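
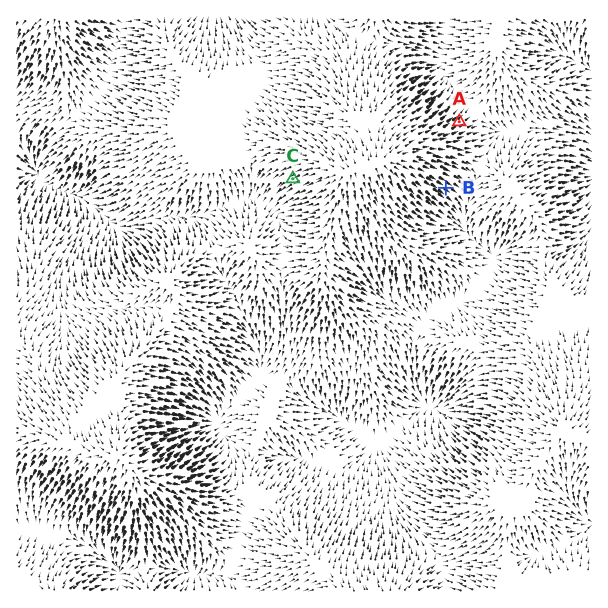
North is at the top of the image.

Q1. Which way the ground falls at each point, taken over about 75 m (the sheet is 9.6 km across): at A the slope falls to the NE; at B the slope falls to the SE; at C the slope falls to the SW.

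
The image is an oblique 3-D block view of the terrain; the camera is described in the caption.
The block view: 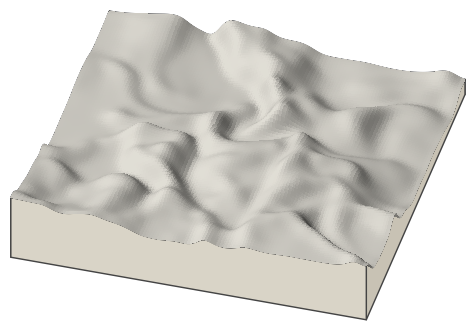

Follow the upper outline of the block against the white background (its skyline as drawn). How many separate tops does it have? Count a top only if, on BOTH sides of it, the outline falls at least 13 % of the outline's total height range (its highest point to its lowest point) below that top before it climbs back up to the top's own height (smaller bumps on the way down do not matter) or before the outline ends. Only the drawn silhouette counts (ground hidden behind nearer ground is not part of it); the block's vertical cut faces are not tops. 1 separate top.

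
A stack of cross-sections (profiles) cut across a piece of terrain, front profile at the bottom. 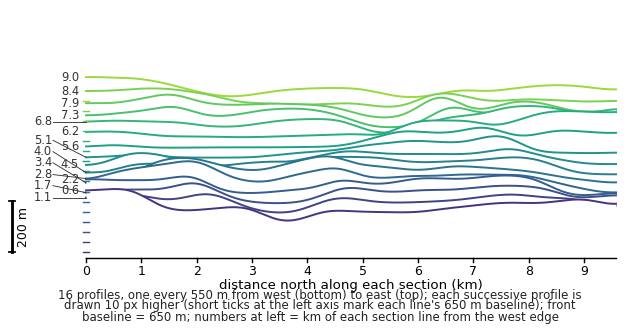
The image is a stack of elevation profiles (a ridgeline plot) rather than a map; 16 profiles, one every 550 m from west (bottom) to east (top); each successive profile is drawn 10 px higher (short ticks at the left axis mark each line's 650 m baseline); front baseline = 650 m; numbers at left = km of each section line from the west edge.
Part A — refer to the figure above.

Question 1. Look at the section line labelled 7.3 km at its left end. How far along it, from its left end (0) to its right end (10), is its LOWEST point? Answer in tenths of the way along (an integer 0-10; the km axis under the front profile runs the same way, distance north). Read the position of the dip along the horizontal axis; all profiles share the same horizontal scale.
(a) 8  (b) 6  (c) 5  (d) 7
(b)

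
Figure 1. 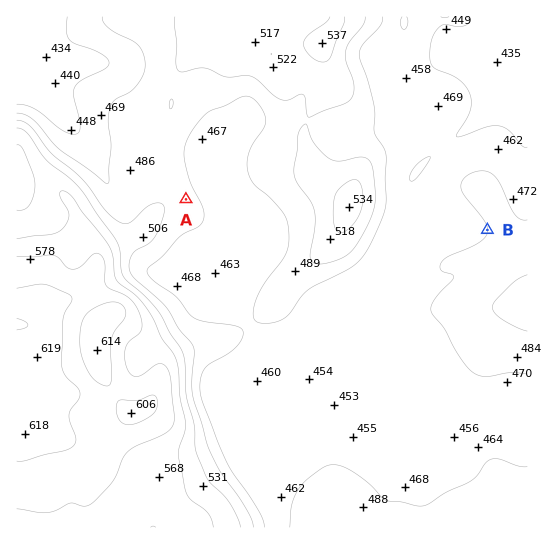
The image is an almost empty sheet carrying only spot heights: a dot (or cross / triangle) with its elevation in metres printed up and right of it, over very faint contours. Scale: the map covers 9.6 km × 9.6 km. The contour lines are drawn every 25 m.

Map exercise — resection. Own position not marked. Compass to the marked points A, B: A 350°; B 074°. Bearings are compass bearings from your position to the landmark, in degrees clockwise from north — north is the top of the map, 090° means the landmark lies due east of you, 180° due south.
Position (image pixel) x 206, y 311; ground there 465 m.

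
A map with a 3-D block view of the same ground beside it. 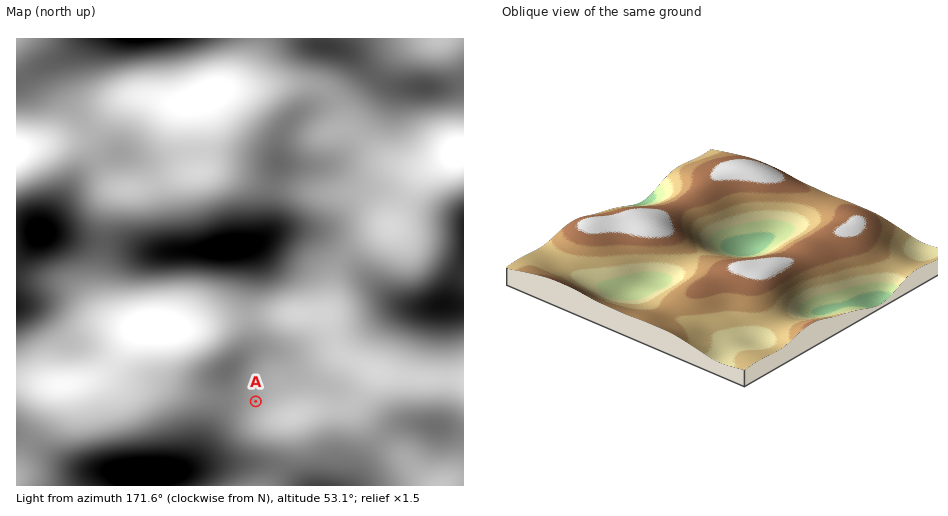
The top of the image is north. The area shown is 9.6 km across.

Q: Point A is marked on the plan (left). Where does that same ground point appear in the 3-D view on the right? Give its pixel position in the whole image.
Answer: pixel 672 296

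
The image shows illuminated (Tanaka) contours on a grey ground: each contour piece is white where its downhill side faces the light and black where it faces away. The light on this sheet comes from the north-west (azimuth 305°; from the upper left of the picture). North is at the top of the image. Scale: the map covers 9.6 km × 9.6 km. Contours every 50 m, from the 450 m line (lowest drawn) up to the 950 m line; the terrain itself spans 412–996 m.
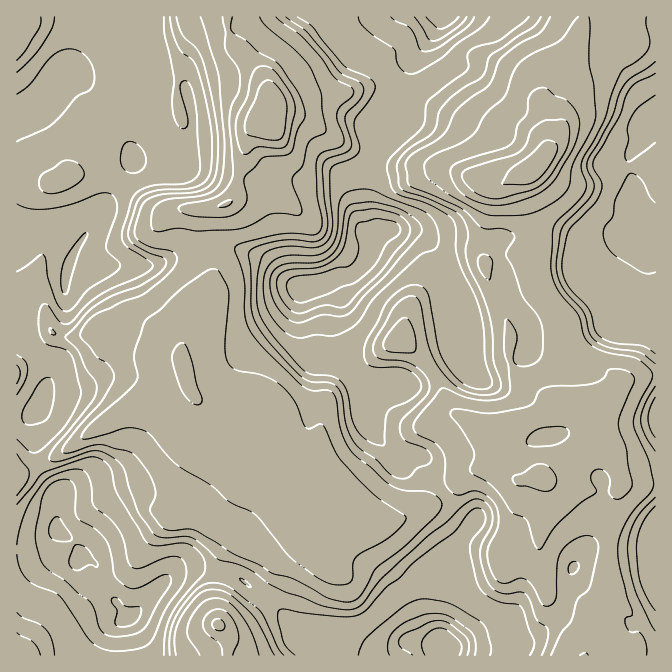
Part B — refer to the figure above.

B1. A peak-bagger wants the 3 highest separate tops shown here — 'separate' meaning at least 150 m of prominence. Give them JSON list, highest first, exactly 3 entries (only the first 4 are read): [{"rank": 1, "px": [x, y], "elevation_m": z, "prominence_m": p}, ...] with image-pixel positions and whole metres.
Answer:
[{"rank": 1, "px": [268, 120], "elevation_m": 996, "prominence_m": 584}, {"rank": 2, "px": [534, 168], "elevation_m": 982, "prominence_m": 239}, {"rank": 3, "px": [219, 625], "elevation_m": 912, "prominence_m": 242}]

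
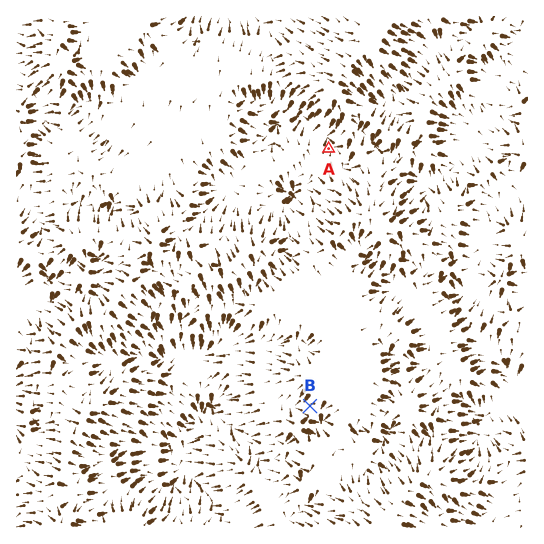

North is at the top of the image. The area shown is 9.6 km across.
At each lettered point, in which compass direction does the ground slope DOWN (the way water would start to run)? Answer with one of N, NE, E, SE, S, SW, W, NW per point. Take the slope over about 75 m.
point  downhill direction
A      N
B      W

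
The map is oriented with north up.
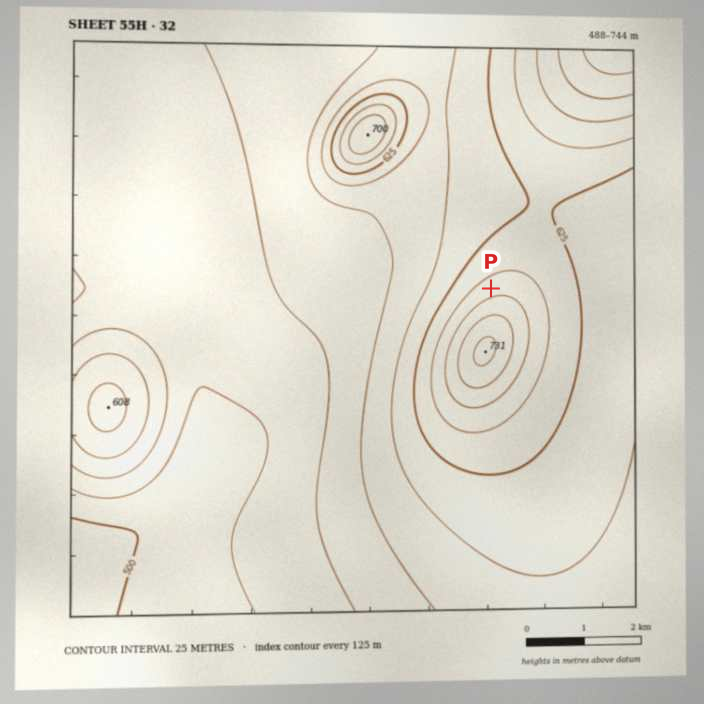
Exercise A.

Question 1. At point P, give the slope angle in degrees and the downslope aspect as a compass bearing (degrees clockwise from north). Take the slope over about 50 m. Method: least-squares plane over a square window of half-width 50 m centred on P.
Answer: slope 4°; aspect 337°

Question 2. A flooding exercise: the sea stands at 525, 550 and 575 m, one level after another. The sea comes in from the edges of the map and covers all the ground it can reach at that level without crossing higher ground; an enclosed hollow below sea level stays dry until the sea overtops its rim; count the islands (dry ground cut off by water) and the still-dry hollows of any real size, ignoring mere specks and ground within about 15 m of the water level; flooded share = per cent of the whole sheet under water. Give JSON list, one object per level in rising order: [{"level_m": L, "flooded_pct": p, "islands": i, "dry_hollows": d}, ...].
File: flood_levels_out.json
[{"level_m": 525, "flooded_pct": 9, "islands": 0, "dry_hollows": 0}, {"level_m": 550, "flooded_pct": 34, "islands": 0, "dry_hollows": 0}, {"level_m": 575, "flooded_pct": 49, "islands": 0, "dry_hollows": 0}]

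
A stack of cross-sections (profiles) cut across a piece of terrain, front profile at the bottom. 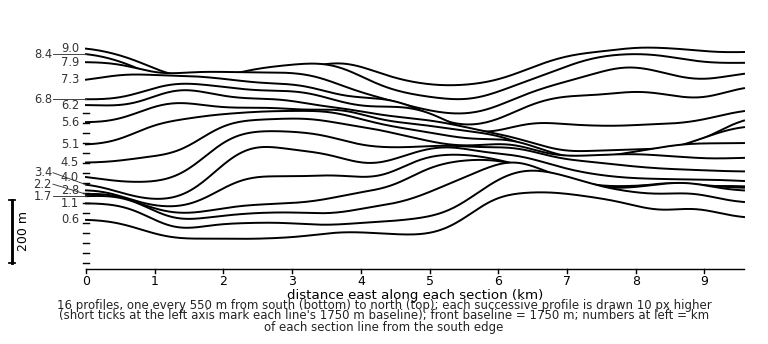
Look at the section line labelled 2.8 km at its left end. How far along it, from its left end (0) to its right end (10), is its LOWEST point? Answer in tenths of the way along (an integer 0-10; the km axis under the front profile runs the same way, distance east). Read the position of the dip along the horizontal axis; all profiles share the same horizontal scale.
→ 1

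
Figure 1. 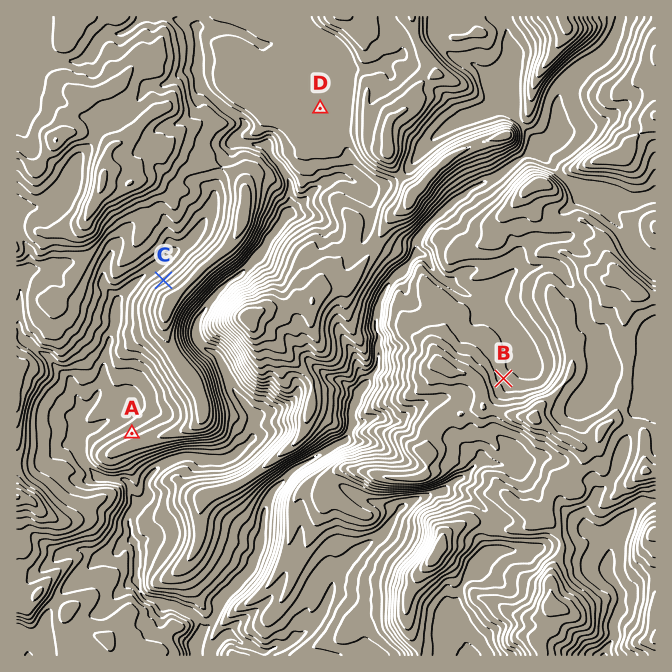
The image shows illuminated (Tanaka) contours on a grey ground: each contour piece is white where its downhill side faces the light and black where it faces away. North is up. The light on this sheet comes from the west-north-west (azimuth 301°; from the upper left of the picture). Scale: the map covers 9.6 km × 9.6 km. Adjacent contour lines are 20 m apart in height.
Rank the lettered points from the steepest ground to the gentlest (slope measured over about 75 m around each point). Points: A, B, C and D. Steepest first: C A B D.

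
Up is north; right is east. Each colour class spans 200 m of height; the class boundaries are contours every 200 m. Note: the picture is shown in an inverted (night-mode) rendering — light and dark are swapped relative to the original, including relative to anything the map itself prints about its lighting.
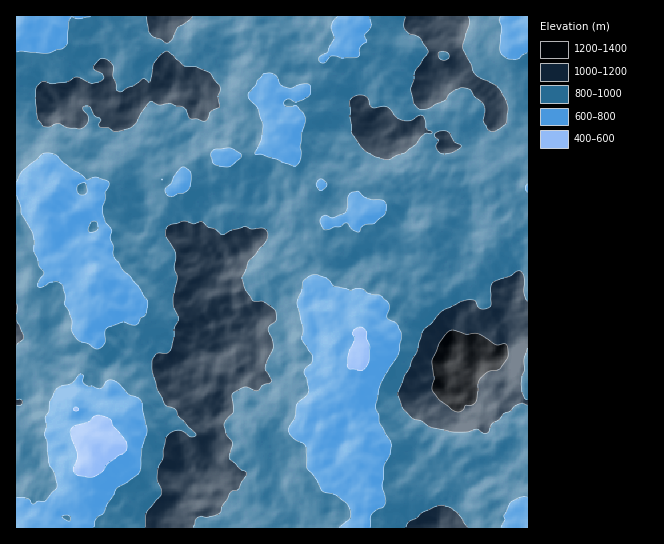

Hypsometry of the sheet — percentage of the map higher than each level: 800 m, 79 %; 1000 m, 22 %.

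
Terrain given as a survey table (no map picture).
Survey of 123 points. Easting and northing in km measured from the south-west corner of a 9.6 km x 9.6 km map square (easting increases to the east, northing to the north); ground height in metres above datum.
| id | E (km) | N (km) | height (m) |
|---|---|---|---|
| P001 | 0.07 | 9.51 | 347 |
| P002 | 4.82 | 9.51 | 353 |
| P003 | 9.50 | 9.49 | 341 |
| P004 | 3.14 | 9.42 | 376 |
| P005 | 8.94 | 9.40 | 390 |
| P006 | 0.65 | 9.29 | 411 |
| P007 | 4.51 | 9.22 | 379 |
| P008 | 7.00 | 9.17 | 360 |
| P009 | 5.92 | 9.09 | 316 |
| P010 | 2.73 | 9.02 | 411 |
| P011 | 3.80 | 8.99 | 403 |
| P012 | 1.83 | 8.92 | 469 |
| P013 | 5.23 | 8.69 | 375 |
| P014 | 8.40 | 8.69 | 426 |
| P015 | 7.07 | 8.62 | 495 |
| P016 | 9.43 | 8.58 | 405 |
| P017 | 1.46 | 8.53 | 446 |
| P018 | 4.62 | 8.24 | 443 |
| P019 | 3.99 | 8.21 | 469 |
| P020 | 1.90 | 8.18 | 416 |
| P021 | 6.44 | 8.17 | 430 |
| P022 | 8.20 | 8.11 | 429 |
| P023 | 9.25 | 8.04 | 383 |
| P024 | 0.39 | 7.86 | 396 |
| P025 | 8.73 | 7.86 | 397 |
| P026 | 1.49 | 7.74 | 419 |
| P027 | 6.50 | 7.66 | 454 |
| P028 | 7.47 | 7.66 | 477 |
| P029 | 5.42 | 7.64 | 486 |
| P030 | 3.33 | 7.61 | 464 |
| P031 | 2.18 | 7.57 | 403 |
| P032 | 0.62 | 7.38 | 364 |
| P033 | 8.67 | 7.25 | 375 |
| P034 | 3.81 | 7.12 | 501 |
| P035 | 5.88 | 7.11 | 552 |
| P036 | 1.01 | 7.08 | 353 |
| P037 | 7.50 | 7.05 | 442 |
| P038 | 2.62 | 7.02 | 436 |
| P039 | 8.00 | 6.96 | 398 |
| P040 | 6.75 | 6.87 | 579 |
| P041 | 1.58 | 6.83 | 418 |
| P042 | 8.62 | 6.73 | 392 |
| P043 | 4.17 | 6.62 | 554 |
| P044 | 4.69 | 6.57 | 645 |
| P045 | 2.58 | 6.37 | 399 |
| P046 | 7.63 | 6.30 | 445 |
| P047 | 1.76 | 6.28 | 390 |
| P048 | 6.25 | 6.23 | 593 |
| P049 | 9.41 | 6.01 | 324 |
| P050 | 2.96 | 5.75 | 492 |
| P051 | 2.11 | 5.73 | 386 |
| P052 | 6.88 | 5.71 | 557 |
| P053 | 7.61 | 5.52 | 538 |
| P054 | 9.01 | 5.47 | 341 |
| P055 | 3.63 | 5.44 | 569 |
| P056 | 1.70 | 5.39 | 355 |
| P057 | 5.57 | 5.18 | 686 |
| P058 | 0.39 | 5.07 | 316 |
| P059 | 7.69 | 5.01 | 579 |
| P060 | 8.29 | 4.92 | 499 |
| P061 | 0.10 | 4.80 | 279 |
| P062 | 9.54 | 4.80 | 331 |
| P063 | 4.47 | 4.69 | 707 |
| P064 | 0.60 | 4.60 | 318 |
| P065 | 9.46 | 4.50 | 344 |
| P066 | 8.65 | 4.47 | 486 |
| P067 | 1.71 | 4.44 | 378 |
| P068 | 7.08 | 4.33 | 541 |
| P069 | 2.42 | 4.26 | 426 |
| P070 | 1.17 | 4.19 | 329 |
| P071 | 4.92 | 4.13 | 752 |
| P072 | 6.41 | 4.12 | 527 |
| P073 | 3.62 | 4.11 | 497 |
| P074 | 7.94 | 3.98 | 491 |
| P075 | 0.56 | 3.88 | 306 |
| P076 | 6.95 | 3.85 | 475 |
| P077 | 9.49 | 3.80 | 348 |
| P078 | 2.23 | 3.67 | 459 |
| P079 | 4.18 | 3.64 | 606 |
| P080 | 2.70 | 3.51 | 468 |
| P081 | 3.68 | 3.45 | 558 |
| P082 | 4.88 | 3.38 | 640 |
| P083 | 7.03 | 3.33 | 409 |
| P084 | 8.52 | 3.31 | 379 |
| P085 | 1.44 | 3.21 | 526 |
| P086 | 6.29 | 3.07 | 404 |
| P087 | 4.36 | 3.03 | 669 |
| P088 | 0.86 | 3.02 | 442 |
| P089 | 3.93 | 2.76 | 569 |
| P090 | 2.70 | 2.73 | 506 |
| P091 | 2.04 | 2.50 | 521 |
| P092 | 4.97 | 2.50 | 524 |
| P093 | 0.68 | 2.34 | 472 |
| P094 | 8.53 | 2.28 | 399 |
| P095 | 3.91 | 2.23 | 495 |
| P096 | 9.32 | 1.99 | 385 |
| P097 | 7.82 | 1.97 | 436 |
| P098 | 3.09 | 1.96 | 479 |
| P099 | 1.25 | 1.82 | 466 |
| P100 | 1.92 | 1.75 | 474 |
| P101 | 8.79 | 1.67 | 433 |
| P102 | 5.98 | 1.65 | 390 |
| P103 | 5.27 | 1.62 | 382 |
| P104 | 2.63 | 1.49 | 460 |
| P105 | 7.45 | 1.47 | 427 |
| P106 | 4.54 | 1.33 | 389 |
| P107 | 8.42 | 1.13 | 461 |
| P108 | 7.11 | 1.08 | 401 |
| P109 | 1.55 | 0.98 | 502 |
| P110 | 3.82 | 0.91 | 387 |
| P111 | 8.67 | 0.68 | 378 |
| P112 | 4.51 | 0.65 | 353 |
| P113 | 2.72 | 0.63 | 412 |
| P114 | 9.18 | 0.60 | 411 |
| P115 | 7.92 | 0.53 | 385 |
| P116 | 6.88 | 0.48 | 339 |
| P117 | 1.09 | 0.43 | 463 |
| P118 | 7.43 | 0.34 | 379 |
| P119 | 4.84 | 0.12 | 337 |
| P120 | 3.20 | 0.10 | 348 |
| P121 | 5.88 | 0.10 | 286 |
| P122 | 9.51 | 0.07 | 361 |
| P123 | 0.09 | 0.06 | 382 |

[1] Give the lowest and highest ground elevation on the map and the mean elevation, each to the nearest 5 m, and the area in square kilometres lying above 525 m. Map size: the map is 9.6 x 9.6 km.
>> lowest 275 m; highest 765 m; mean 450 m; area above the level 16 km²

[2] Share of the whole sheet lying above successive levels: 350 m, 88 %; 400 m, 67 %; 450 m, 42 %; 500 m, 24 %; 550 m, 14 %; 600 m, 9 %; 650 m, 5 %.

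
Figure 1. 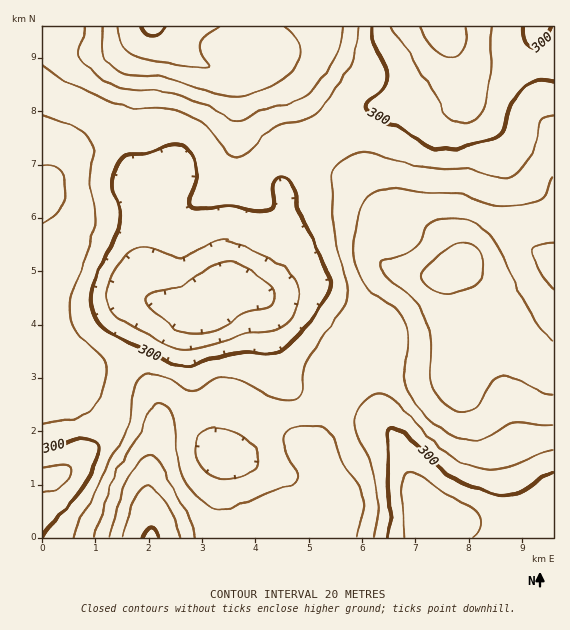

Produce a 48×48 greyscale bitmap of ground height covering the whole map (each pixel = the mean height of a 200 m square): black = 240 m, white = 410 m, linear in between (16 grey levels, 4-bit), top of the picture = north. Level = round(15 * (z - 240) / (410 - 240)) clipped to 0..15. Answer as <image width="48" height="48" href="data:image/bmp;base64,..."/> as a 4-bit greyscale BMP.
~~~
<image width="48" height="48" href="data:image/bmp;base64,Qk32BAAAAAAAAHYAAAAoAAAAMAAAADAAAAABAAQAAAAAAIAEAAATCwAAEwsAABAAAAAAAAAAAAAAABEREQAiIiIAMzMzAERERABVVVUAZmZmAHd3dwCIiIgAmZmZAKqqqgC7u7sAzMzMAN3d3QDu7u4A////AFZ3ibze7tyqmZqqqqqqqYdUMzMzNERVVVZniaze7cupmZqqqqqqqYdkMiMzNERVVFVniavd7cupmZmqqqqqqYdkMiMzREVVVERWeKvN3LqZiJmZmaqqqYdUMjM0RVVVVDRFaJvMzKmIiIiJmZmamYdUMzRFVWZVVTNEZ5q8y6mHd3eIiZmZmYdUM0VWZmZmVTM0Vom7uph3d3d4iZmZmHZURFVnd3d2ZkREVnmruph3Zmd4iZmZmHZVRVZ3iIh3d1VVVniaqph3Znd4maqZiHZVVWeIiIiId2ZmVmeJqph3d3eImZmZh2ZVVniZmZiIiHd2ZmaJqZh3d3iIiZmYh2ZWZ4mqqZmZmXd3dmZ4mZiHeIiIiIiIh2ZmeJqqqpmZmXeId2Z4mYh3iIiHd3iIh3d3iaq7uqqqqniIh3Z4iId3iId3d3eIiHd4mqu7u6qqq4iIh3d3iHd3d3d2Z3eIiIeImru7u6qru4iIh3d3d2Zmd3ZmZ3iIiIiJmru7u7u7u4iIh3ZmZlVWZmZmZneIiIiImru7u7u7u4iId2ZlVEREVVVVVneIiIiImru7u7u7u4iHdmVUQzIzNEREVWd4iIiImru7zLu7u4h3ZlRDMiISIjMzRFZ3iIiImru7zMu7uoh3ZUMzIhERESIjNFZniIiJmru8zMu7qoh2ZDMiIREQARIiI0VneIiZq7zMzMu7qoh2VDIiIhEQABESI0VWeImaq8zMzMu6qYh3ZDIiIiIRABESI0RWeJqrvM3dzMu6mYiHZUMiIiIhEREiNERWeJq7zN3d3MuqmYiHZUMzMzMyISIzREVWiaq7vN3d3LupmIiHdlQzM0QzIjM0RFVniaq7u83d3LqpmYiIdlREREREMzRERVVniaqqq7zMzLqZmZiId2VERFVERERVVVVniaqqq7vMu6qZmZmId2VVVVVVVFVVVVZniaqqqru7uqmZmZmYd2VVVVVVVVVVVVZ3iZqqqqqqqZmZmZmYdmVVVVVVVVVVVWZ3iJqqqpmZmZmZmZmYdlVVVVVWZmZlVWZ3iJmZmZmZiIiImZmYdlVVVVVWZmZlVWZ3iIiIiIiIh3d4iZmYdlVVVVVWZnZmVmZ3eIiId3d3d3d3iJmIdmVVVVVWZ3dmZmZ3d3d3d2ZmZmZ3iIiIdmZVVVVmd3d2ZmZmd3d2ZlVVZmZneIiHdmZmZmZmeIh3ZmZmZmZmVVVFVVZneHd3dmZmZmZ3iIiHd3ZmZmZVVURERFVnd3d3ZmZmZnd4iZmIiHd2ZVVVVUQzNFVmd3d3d3d3d3iJmqqZmYh2ZVVVVEMzNEVmd3d3d4iIiJmqq7qqqZiHZlVVVEMzM0VWZnd3iJmaqqq7zMu7qqmHZmVVRDMzM0RVVXeIiaq7u7zMzMy7uqqYdmZVRDMiM0RVVXiJmrvMzMzMzMzLu6qZh2VVQzIiM0RVVYiJmrzd3d3MzMy7u6qph2VUMyIiI0RVVYiJmsze7t3czMu7u6qph2VEMiESI0VVVXiIms3u7u3czMu7u6qph2VDMhESI0VVVQ=="/>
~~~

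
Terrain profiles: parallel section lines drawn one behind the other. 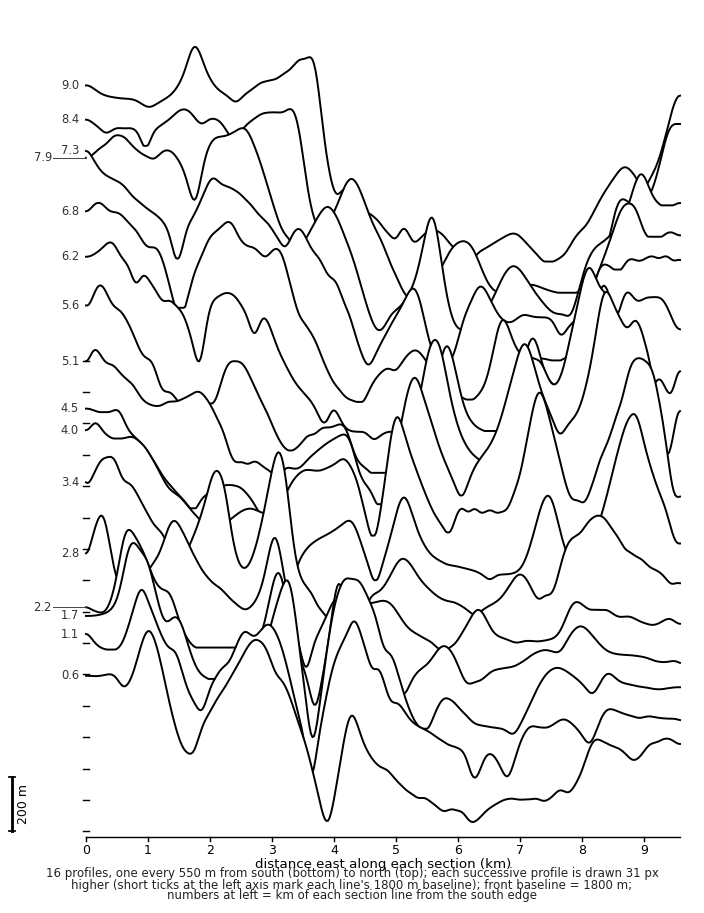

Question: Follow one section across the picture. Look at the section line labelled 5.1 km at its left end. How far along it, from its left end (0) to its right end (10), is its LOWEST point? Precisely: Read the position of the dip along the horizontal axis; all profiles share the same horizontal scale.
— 5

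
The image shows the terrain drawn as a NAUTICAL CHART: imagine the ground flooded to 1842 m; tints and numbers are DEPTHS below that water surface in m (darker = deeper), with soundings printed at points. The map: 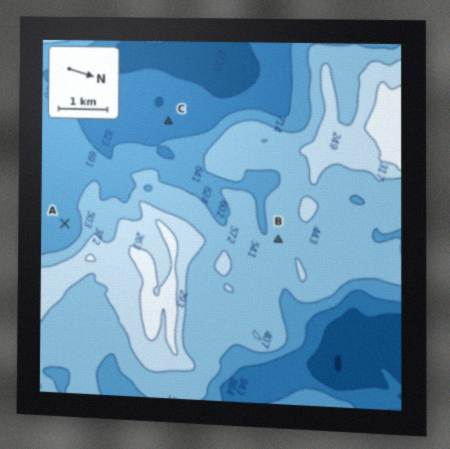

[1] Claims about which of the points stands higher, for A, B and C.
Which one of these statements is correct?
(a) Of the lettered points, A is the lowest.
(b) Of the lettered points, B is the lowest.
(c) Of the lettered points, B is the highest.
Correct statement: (c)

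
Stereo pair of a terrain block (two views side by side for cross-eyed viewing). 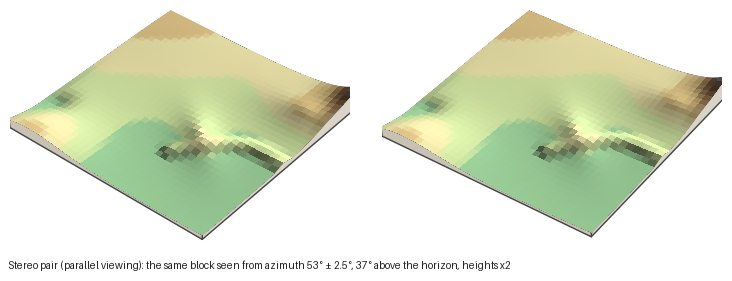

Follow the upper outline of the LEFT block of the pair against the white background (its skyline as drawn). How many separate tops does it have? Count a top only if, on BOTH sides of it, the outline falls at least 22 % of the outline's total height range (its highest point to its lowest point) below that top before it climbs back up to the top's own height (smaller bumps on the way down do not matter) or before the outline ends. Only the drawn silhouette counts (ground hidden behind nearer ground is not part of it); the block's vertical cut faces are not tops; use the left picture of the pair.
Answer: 1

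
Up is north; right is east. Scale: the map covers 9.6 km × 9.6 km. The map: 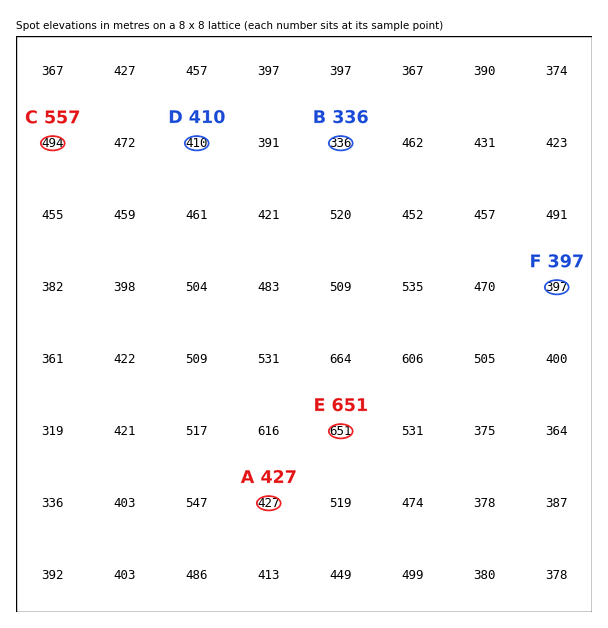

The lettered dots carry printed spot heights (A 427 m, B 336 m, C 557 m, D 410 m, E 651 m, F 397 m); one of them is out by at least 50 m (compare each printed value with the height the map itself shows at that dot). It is C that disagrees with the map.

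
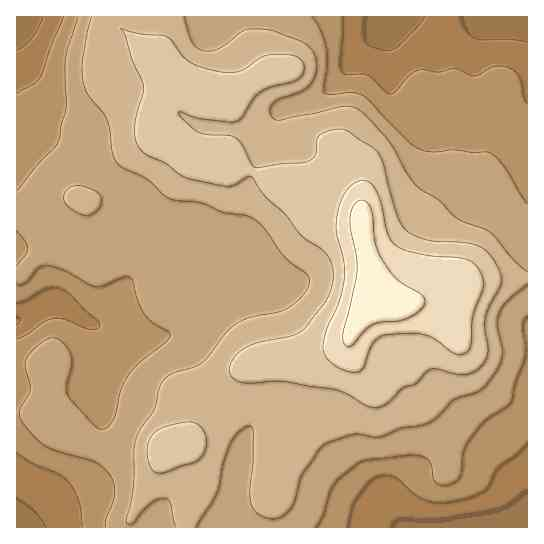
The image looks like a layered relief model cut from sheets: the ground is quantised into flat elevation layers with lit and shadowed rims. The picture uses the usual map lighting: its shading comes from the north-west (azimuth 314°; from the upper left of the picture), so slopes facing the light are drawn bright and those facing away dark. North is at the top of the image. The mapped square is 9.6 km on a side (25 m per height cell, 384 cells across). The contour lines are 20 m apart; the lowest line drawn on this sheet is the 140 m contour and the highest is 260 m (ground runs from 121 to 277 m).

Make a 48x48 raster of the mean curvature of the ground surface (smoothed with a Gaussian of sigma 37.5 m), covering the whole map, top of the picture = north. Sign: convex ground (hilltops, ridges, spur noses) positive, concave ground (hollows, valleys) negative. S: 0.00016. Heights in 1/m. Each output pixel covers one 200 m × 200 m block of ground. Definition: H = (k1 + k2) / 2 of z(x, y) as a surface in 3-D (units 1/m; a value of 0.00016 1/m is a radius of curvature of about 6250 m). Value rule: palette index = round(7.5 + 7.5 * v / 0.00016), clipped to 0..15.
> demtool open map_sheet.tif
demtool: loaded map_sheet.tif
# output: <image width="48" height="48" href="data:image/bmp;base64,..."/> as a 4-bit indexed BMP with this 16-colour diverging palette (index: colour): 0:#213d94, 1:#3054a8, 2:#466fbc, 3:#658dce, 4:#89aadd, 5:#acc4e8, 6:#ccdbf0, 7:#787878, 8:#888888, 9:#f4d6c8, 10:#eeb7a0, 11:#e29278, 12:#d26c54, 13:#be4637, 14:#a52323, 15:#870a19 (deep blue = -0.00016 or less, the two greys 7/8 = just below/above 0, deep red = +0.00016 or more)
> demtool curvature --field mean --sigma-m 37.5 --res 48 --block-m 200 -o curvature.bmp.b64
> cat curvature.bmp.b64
<image width="48" height="48" href="data:image/bmp;base64,Qk32BAAAAAAAAHYAAAAoAAAAMAAAADAAAAABAAQAAAAAAIAEAAATCwAAEwsAABAAAAAAAAAAlD0hAKhUMAC8b0YAzo1lAN2qiQDoxKwA8NvMAHh4eACIiIgAyNb0AKC37gB4kuIAVGzSADdGvgAjI6UAGQqHAGZ3eIm/+1OO1yOKmJhnmYdmZlVUMiIzRXd4d3Zp7GNs6kNpmbp3mYZmVVZnZmd4iId3d3U1vYM47XRYm9uHh2ZlVmeamJqqmIdmd3ZEjKY1vpRHm8qIhmd0RorO26qododlVmZlaslUi4VWiqh4lnlzNXi97KmHd3dlVniGV82EaWRWeZh5l3hkRFVpy4dniGd3iZmGV9/HmmRWaKh4l3domHZoqWZniGirzKh2WO/s7XRWaKmId3Z6uYd3mHd4iHnNy4dlV9/t/XVVaKmHeIZ6qHd3eId3d5q7qHZlVYqImGZlV5mHeZd5hmiHZ4dmd6qYd3dmVVVVd3d2VXd3iYZ5l4qoZnd3iZmHd3d2ZmZ3mYdmVFZ3iGaLp4vJZmeImoh3d3d3d4maunZndmZ4hlWct3qnVniHeHiHd3d3Z4q7uXeZmIiHZVerp3mFV5l1VomYd3iHdnmqmIrLqYiHZoq5dnl0aaqGVpqpiIiIdmZ2VorMupmYec6VRXhlnNy4Zry6mZmIh2ZVVXisy7upiv+CE0VWru3JdqztupdWd3ZlVWeJmqmHef+SAjRXvduGVRffxzI1iHdmZniHZmZmed+0NmZ4rMhDRQB8ggJGiHd3ZniHZVVXeK7ZncmZm7cxNEABAViId4mXZmeHdmVWZYzt7+qZiblBI/YABauod5uXZmeIh2VUM3zu3KiIibyFVfxjWbqHZ5unZmaJmGZUImvbhlZ5qs3KmfyYmqh3Zoqph2V4l2ZkIUradmi8zMy6qrqImYh3dmeal2dXdmdkIVrbh5vMzMuph4h4iZiIh2V5l2dlVnd2Q2rsh5qImrynVHZniqmIh2ZomFVURniZdnv7dWZEaJqFNHd3iamId2VWiHVDRomqlnz8UzREVmd2ZpiIiJiHdmd2ZnZEV5mqdX/9YzVmZVZ4iZmZiImHZniGRGiGeamYVH//Y0Z4dmZ3iZmZmZqoZXiHVXq4iqmGVH//c0aJh3ZniHiaqqmXVFeJiJqoiph3VGz8c1eJiHZniHeJqpd3VFaaqqqHiZmHZVi7dWeId3d4iHd4mXZ3ZmeruqqHiJmIdlablnh3d3eJiId3d2Z4eamZmZmYeIh3d2aMyGZmd3eJh3d3ZmZ4i8uHiImYdnd4h3ec2FRWd3iYh3d3d2Znm9uHd3eIhleaqZmstjRniHiYeIiIh2VXi7qHZmZ5lVi8zLzLcyWJmHiYeJmIh2VniahlVVV5cyaIrN7JQkiZmXiYeIiHZmeIeahUV4iZYQAAKM23InqYiHeYd4dlaJuoZ5dFndzLhCIgAXqWJJuXeHaZd4dVaLy3VXd579zMy7zaMBeXNJqGeHaamIZmebymVoq924d5zv//kQSYVYqGiXerqXZnibuGaL3bdVVGrN//tRJ5ZYqHmneqqnZ3iap1es3HIldmipvdp0NYZYqYmXeZqmZneKqHm6u3IUeHeHeIiHRFVYqYiFV4mVVnZ6y6qXi5QkaYd3ZniIdTNGiId1RWd0VmVp3+tkaqU0aJh4Z4mal1M1eIiHZERA=="/>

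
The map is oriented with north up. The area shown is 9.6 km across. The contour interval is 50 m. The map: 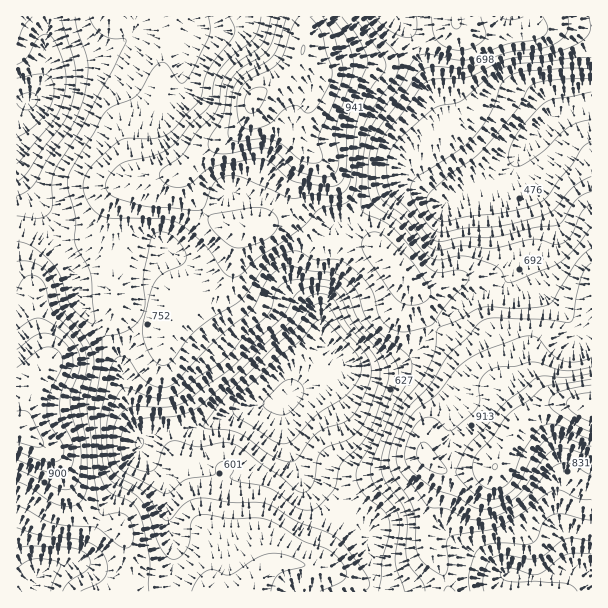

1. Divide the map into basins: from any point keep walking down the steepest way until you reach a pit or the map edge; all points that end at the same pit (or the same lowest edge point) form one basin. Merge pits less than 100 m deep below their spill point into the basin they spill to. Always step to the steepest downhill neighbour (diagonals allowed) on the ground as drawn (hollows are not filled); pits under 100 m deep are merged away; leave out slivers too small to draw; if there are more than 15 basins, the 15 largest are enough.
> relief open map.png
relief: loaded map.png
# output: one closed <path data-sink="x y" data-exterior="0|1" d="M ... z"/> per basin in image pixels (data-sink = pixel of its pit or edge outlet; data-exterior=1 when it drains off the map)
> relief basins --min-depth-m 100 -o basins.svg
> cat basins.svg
<path data-sink="287 396" data-exterior="0" d="M300 60l-6 11-12 11-19 9-10 8-5 20-15 17-23 12-27 24-10 3-29 1-12 6-8 9-6 16 0 23 3 19-7 32 0 31-4 8-17 16-39 22-22 27-16 1 0 42 34 22 6 6 8 14 12 31 16 17 13 6 11 2 6 5 6 21-1 36 2 4 320 0-5-20-12-18-5-15 3-29 12-30-2-10 7 2 17 0 30-4 29-48 0-4-13-23-9-8-18-7-13-13-10-17-33-31-11-24-12-17-32-34-17-14-7-13-17-42-14-16-16-13-6-13 0-11 15-18 4-21-4-12z"/><path data-sink="545 125" data-exterior="0" d="M591 16l-57 0-2 11-4 4-21 3-30 0-13-4-8-8-10 10-66 30-33 0-20 6-9 0-17-12 0 4 9 9 4 12-2 18-17 21 0 11 6 13 16 13 14 16 17 42 7 13 17 14 32 34 12 17 11 24 33 31 10 17 13 13 18 7 9 8 7 11 7 17 19-13 14-5 35 2z"/><path data-sink="29 101" data-exterior="0" d="M303 16l-287 1 1 368 15 0 22-27 39-22 17-16 4-8 0-31 7-32-3-19 0-23 6-16 8-9 12-6 29-1 10-3 27-24 23-12 15-17 5-20 10-8 19-9 18-20 6-24z"/><path data-sink="591 572" data-exterior="1" d="M575 403l-24 1-26 16-13 15-18 33-30 4-22-1 0 9-12 30-3 29 1 9 16 24 6 20 142-1 0-184z"/><path data-sink="33 591" data-exterior="1" d="M18 428l-2 1 0 162 112 1 0-40-6-21-6-5-11-2-13-6-16-17-12-31-8-14z"/>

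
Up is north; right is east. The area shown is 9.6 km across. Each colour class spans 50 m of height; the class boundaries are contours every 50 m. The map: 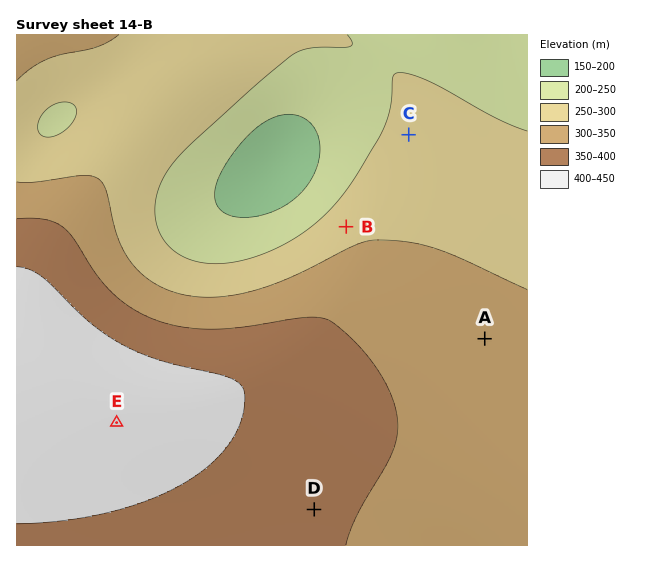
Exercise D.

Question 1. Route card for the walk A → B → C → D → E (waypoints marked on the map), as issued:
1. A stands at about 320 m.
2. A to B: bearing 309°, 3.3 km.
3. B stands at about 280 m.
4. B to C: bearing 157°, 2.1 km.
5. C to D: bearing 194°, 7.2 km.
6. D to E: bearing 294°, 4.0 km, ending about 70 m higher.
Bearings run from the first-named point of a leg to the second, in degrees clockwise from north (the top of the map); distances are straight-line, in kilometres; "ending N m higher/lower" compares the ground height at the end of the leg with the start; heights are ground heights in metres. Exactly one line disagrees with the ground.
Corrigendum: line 4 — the bearing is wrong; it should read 34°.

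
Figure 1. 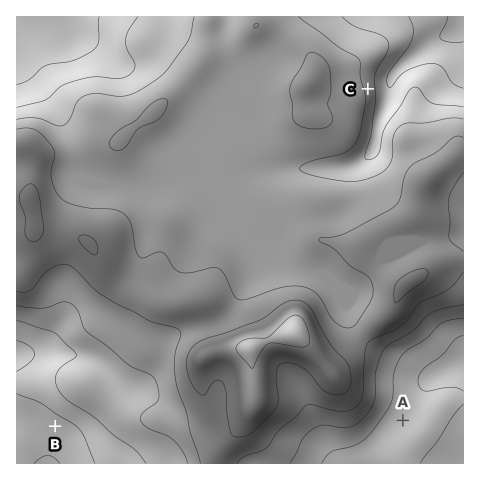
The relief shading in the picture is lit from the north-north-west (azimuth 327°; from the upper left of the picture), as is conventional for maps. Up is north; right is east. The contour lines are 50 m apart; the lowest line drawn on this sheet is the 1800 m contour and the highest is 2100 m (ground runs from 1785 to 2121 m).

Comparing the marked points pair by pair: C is above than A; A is above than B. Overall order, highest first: C A B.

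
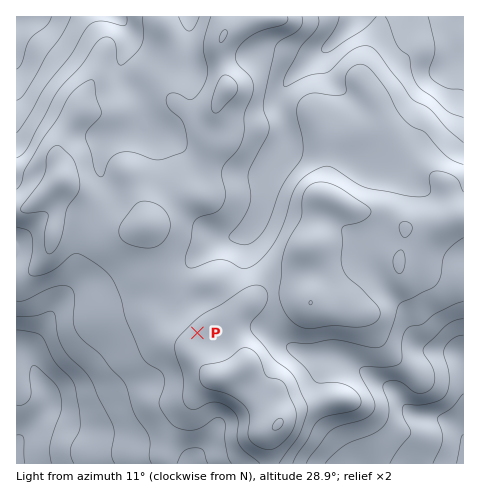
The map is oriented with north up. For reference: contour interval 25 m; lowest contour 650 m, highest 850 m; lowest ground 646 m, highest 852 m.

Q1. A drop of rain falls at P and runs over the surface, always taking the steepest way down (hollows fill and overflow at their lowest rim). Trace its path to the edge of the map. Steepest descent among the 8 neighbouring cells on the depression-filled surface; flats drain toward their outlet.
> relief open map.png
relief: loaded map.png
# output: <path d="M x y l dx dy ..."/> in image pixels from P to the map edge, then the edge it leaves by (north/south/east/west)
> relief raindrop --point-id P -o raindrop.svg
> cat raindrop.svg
<path d="M197 333l-19-20 0-9 4-5 0-14 1-1 2-10 5-9 26-26 18-1 1-1 7-1 7-5 8-9 7-16 3-23 5-12 0-4 12-29 0-15-1-1-2-10-1-1 0-16 1-4 7-10 26-26 4-1 11-8 25-25 1-4"/>
exit: north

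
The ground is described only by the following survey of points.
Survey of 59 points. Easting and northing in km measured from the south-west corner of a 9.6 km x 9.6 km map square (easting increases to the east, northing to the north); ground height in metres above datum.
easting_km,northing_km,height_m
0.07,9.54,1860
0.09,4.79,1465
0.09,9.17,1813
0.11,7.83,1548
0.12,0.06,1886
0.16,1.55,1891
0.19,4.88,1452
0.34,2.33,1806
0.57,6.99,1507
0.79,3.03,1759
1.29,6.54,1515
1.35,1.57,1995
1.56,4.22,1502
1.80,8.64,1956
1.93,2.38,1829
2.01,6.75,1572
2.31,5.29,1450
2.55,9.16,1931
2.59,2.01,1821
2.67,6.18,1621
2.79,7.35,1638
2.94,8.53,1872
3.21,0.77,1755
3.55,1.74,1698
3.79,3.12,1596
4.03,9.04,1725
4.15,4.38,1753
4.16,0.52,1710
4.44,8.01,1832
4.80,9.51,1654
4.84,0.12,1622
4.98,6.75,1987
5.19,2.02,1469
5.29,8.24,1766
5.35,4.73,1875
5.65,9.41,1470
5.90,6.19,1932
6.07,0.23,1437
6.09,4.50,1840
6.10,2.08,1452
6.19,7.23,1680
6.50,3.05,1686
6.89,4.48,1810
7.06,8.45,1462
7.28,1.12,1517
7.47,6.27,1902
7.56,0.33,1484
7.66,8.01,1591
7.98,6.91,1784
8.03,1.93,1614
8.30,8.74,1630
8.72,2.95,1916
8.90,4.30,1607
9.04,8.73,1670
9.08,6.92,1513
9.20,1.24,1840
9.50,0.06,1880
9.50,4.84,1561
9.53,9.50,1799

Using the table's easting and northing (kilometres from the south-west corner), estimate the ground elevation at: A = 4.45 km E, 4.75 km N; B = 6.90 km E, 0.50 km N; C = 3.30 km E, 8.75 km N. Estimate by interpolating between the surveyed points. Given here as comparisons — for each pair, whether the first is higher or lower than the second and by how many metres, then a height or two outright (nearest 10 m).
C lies higher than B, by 350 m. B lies lower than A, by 320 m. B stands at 1490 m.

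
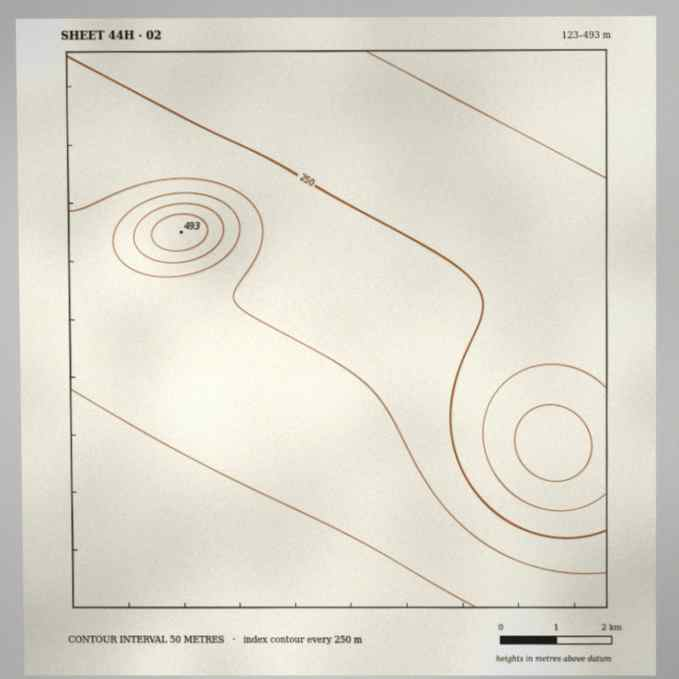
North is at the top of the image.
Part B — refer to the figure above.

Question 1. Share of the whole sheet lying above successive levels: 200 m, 90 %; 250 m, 63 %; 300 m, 43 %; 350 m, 18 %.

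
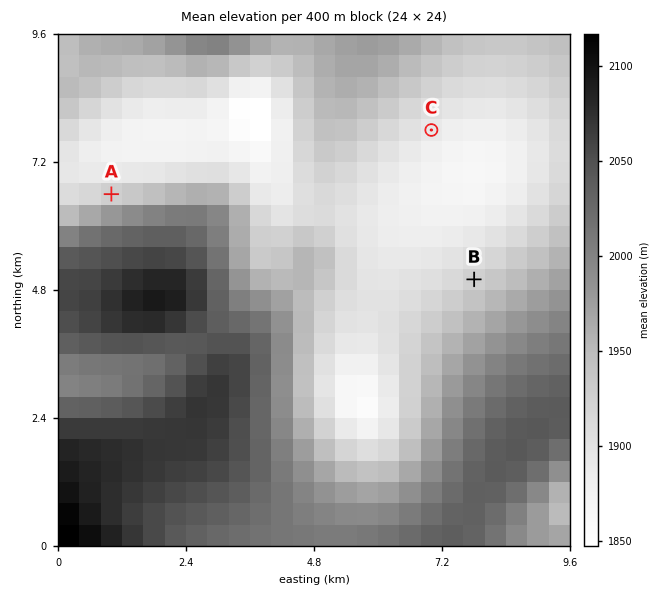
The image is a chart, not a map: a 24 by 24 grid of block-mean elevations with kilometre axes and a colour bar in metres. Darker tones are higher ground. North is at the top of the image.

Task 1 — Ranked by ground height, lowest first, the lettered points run C B A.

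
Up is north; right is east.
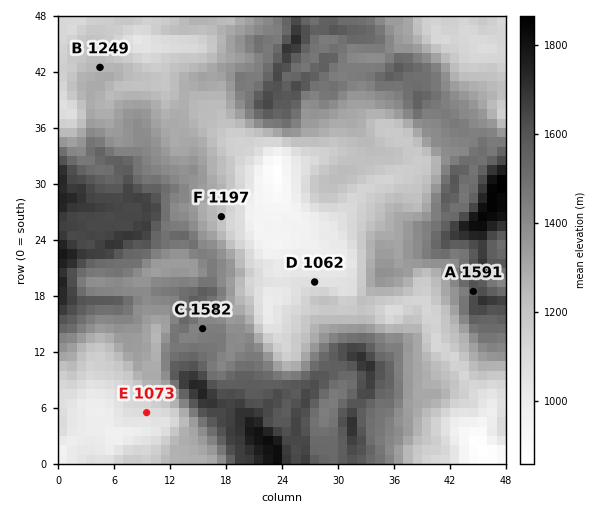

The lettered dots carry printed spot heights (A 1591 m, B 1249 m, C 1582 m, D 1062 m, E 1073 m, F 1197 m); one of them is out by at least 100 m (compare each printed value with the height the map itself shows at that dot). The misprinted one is C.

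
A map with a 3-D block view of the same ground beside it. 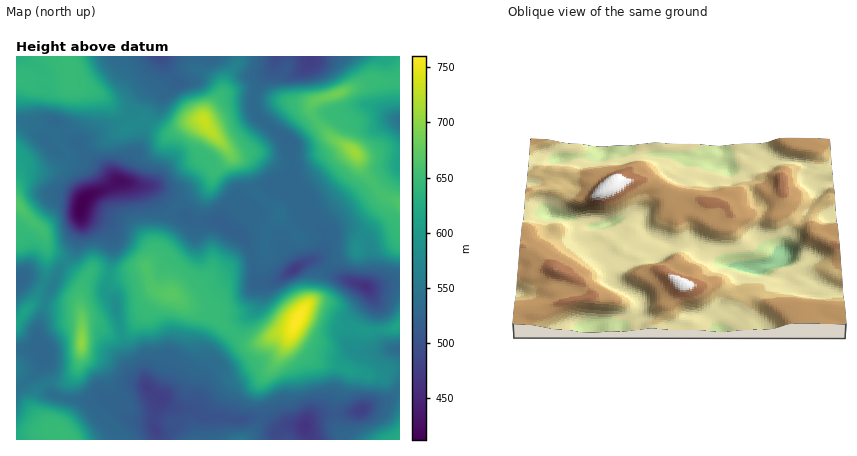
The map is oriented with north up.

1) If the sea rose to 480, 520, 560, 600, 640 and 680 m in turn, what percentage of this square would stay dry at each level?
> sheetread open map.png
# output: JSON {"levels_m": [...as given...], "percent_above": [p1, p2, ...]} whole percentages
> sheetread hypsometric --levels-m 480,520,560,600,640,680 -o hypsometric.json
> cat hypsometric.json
{"levels_m": [480, 520, 560, 600, 640, 680], "percent_above": [97, 85, 53, 37, 21, 3]}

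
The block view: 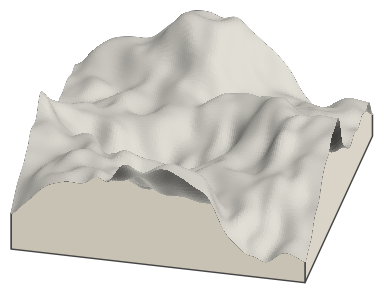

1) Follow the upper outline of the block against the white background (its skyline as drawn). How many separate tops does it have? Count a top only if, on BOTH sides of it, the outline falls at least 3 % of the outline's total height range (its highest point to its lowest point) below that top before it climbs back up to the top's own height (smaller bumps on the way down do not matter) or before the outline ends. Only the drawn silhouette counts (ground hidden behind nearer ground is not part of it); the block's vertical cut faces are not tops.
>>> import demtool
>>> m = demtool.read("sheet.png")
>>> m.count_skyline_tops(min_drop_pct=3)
3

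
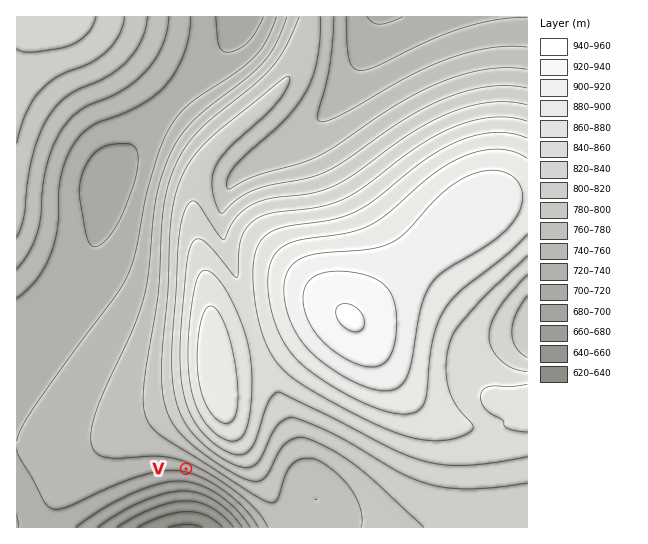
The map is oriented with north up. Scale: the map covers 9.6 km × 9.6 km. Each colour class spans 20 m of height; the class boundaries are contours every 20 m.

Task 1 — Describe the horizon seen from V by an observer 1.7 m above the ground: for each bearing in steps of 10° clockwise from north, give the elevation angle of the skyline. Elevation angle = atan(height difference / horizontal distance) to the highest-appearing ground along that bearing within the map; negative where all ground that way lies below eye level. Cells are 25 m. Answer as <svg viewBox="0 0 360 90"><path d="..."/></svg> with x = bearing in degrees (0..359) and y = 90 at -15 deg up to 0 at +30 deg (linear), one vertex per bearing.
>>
<svg viewBox="0 0 360 90"><path d="M0 49l10-1 10-1 10-2 10 0 10 0 10 1 10 2 10 2 10 2 10 3 10 2 10 1 10 3 10 4 10 3 10 2 10 1 10 1 10-1 10-1 10-1 10-2 10-2 10-3 10-2 10 0 10-1 10 0 10-1 10-1 10-1 10-2 10-1 10-2 10-1"/></svg>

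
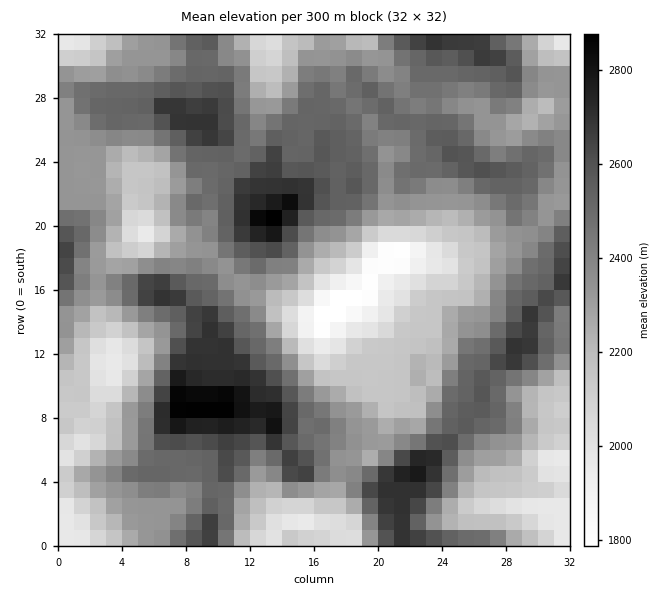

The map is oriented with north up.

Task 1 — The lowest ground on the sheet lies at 1790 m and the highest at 2880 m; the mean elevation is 2370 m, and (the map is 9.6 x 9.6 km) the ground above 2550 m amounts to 16.2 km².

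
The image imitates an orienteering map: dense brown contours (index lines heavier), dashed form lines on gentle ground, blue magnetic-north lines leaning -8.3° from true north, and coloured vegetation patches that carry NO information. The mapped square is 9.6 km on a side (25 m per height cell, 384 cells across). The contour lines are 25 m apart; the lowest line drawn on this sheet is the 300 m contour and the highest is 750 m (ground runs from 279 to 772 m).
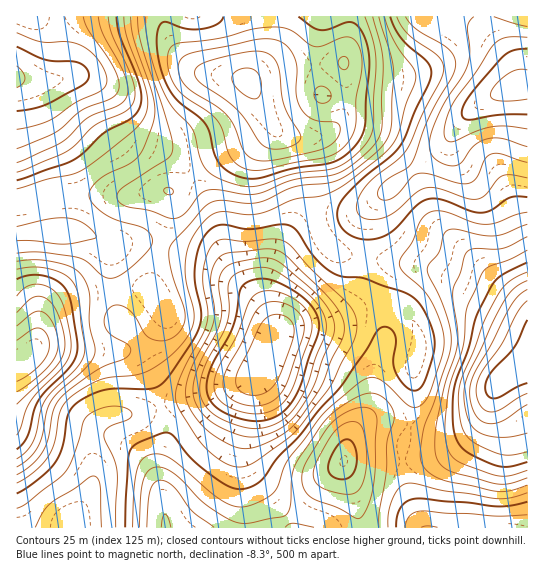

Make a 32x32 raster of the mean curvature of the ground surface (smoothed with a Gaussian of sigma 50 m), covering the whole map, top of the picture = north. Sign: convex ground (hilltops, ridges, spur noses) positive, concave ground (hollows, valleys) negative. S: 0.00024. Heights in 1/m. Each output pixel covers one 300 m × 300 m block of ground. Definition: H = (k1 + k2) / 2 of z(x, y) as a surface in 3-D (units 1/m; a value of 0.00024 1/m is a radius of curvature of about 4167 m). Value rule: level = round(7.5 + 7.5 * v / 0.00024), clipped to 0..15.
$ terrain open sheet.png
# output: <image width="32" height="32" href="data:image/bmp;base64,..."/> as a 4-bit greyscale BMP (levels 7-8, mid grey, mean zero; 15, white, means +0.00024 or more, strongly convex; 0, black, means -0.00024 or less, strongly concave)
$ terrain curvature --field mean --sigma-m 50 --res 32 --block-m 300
<image width="32" height="32" href="data:image/bmp;base64,Qk12AgAAAAAAAHYAAAAoAAAAIAAAACAAAAABAAQAAAAAAAACAAATCwAAEwsAABAAAAAAAAAAAAAAABEREQAiIiIAMzMzAERERABVVVUAZmZmAHd3dwCIiIgAmZmZAKqqqgC7u7sAzMzMAN3d3QDu7u4A////AIdFVUjsiZZ6l2VrtRNmVUV2REVI/pdkWId1e6U1dlZ1ZWdESf+nZVVZy7yFaIh5yIVnQ0r8dWZme+/9ZHm7mtvJZkV6qFZ3eJm9/mNYqprL62RYmHiYmYeHnf1SNYqpmtlBRmRryYl0Na3+p1V6zHWFACM0aqUyIQOKzdtiWe+jlyEzRnmCAAADdnq5EEv/6P6nVpmalBESFIiJlgA5//3/+4m7m7Y0MhSsqqdBFJzLz/tWiIzpZkIReYm6YQNpma/nEkWN/alBABVoqmIniKqf1zNGrv2pURAWmYYxaoacrslmiby4ZEQza7hlNKpVjN7Kdoq6liA0WLyneIq3Z4maiYRYmpY0U1nNuJqrhplWNDRkNomVN6dYzbmYd2rJVyECRERYpSe5d7tmeImtlmiXZminatc1h2aYQ1at21Rn/9qb3L3YRYcyRkIQfLckh63amqrNp3m5MBViADmEN6lImIhmh1ac7aeLt0EmU1q4VmaJdnZXms7///u5UyStp3ZWm6iXVWeb3c/9zJMDi6h2WLqGd0NGm7hp7YinMCaIZVeFEFiIibuVEqxVmmECNFVDIQB87bzLhiK9VK2nQhNFUhEEv/7M25do/3Su3JZEWIUzSN7cu8yoev+Wm7qYVJuXZovsdVWKuWfvplVWiGa6d2eL6kM0VolTnqMTVoeK"/>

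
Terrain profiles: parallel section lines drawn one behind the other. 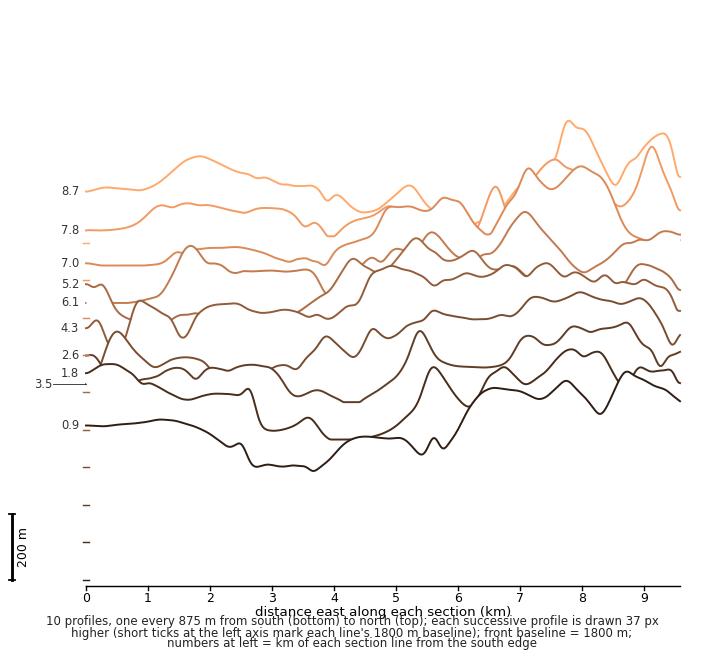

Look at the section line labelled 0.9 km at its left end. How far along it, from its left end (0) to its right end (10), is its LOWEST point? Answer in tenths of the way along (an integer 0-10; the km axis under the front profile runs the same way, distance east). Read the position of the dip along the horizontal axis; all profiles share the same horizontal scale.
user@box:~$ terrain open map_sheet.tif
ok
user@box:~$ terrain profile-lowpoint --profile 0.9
4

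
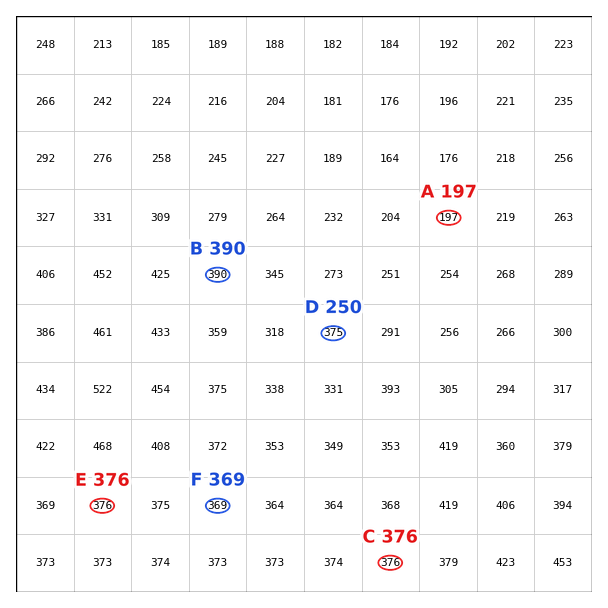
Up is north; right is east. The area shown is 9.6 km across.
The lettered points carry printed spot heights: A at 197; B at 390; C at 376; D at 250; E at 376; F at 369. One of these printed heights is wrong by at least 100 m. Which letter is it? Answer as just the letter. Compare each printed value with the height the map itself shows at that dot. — D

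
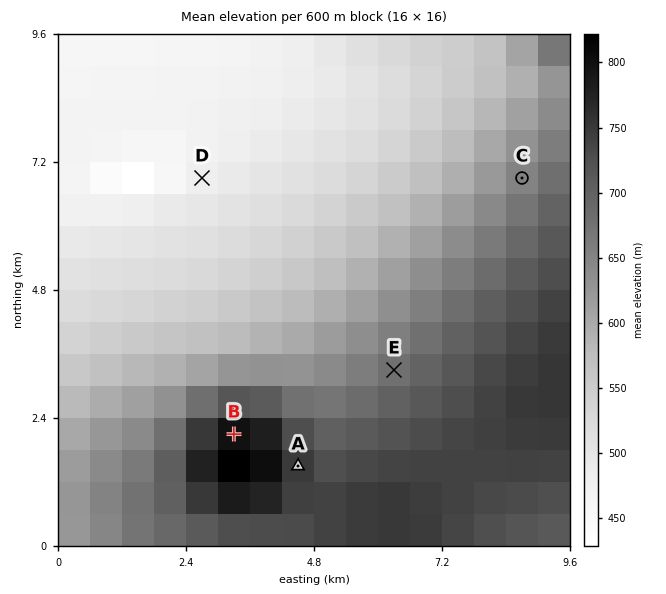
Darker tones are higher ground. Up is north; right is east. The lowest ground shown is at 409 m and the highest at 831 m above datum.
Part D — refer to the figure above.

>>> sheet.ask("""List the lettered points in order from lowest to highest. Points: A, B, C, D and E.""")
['D', 'C', 'E', 'A', 'B']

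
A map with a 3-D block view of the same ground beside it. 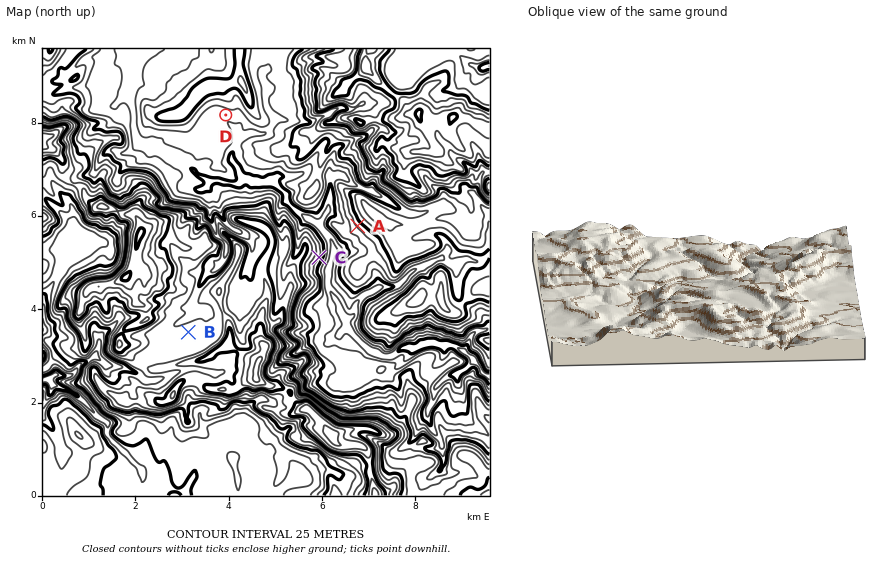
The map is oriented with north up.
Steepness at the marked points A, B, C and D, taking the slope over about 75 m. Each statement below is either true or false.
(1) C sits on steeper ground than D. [true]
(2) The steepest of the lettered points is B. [false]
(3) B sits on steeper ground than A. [false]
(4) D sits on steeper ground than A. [false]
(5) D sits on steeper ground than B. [true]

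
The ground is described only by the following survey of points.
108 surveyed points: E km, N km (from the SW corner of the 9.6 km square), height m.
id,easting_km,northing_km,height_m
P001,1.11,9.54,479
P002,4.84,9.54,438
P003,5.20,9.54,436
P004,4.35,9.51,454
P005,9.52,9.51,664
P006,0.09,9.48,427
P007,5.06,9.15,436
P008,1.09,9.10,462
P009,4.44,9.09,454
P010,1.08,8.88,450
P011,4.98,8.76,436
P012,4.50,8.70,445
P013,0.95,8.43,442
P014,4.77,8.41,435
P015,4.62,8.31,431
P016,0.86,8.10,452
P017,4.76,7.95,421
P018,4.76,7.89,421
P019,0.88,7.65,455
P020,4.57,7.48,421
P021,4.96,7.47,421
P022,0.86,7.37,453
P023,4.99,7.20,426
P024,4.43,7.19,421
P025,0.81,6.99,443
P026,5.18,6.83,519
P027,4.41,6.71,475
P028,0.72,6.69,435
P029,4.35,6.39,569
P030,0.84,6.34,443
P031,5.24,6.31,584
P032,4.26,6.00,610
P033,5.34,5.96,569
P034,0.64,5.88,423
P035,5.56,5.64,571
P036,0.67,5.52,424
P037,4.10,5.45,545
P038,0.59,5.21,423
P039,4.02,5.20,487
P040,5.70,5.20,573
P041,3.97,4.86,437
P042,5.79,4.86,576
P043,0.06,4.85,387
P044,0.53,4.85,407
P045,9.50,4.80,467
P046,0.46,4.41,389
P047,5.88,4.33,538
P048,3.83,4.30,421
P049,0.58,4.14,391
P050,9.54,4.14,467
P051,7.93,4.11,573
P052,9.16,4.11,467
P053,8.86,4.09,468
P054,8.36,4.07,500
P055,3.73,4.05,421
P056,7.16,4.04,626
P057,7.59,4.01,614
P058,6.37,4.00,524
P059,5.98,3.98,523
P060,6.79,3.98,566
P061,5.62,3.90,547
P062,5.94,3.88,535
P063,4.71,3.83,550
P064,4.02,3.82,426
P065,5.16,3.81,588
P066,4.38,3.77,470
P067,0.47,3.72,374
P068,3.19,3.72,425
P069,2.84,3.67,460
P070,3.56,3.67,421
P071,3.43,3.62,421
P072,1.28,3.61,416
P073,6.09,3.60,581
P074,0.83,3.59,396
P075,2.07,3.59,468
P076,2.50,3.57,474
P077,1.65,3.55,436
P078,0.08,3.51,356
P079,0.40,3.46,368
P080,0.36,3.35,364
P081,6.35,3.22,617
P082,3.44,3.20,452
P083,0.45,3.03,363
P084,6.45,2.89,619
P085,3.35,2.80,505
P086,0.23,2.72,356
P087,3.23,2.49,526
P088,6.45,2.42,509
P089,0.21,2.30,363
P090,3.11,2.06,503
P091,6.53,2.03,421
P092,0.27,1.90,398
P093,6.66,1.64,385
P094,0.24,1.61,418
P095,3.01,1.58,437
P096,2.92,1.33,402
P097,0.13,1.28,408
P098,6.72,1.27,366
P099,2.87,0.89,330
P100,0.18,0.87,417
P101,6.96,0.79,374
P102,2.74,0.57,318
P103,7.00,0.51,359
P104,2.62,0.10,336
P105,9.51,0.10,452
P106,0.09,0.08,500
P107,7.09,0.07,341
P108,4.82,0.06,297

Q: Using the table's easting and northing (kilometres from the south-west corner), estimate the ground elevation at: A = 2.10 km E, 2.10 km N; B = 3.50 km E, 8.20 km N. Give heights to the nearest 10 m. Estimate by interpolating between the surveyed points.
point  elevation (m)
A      440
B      420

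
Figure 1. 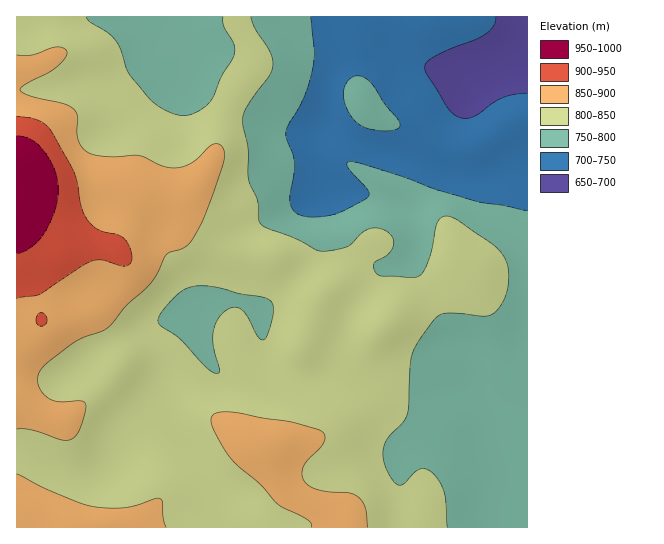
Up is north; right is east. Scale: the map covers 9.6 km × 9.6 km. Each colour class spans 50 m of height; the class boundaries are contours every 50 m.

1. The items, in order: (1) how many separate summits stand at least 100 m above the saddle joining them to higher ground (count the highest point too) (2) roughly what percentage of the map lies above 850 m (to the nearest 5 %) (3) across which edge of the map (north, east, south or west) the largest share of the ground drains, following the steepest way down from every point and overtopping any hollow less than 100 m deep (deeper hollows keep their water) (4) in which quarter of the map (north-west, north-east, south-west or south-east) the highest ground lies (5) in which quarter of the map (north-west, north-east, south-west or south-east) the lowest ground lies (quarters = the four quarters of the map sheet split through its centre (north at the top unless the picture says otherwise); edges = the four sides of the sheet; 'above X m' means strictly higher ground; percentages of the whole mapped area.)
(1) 1 summit rises at least 100 m above its surroundings.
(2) About 20 % of the map lies above 850 m.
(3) The largest share of the runoff leaves by the eastern edge.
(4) Look to the north-west quarter for the highest ground.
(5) Look to the north-east quarter for the lowest ground.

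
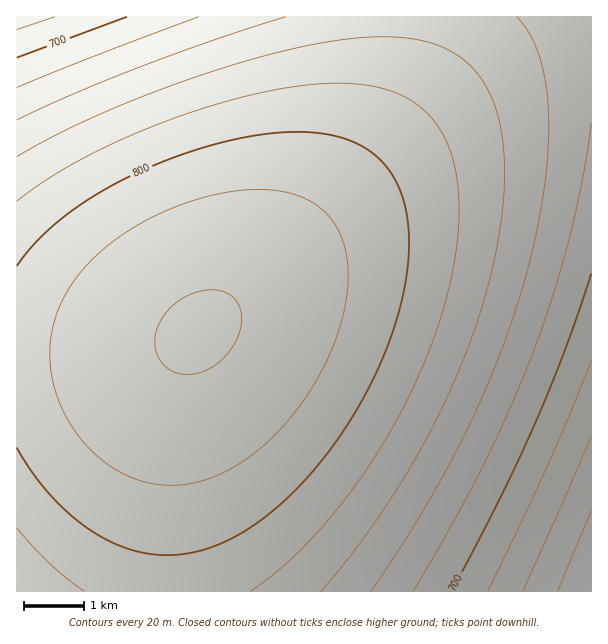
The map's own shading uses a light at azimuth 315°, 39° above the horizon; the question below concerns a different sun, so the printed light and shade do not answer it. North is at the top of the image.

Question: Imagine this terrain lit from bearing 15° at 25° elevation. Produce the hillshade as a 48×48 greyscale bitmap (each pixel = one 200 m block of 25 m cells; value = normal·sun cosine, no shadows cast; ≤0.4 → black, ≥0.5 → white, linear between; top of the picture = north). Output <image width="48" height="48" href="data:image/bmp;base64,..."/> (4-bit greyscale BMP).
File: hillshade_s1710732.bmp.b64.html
<image width="48" height="48" href="data:image/bmp;base64,Qk32BAAAAAAAAHYAAAAoAAAAMAAAADAAAAABAAQAAAAAAIAEAAATCwAAEwsAABAAAAAAAAAAAAAAABEREQAiIiIAMzMzAERERABVVVUAZmZmAHd3dwCIiIgAmZmZAKqqqgC7u7sAzMzMAN3d3QDu7u4A////AAAAABEREREREREREiIiIiIiIiIiIjMzMwAAABEREREREREREiIiIiIiIiIiIiMzMwAAABEREREREREREiIiIiIiIiIiIiMzMwAAAREREREREREREiIiIiIiIiIiIiIzMwAAEREREREREREREiIiIiIiIiIiIiIjMwABERERERERERERIiIiIiIiIiIiIiIjMwARERERERERERESIiIiIiIiIiIiIiIiMxERERERERERERIiIiIiIiIiIiIiIiIiMxEREREREREREiIiIiIiIiIiIiIiIiIiMxERERERERESIiIiIiIiIiIiIiIiIiIiMxERERERESIiIiIiIiIiIiIiIiIiIiIiMxERERESIiIiIiIiIiIiIiIiIiIiIiIiMxERESIiIiIiIiIiIiIiIiIiIiIiIiIiMxEiIiIiIiIiIiIiIiIiIiIiIiIiIiIjMyIiIiIiIiIiIiIiIiIiIiIiIiIiIiIzMyIiIiIiIiIiIiIiIiIiIiIiIiIiIzMzMyIiIiIiIiIiIiIiIzMzMzMzMzMzMzMzMyIiIiIjMzMzMzMzMzMzMzMzMzMzMzMzMyIjMzMzMzMzMzMzMzMzMzMzMzMzMzMzMzMzMzMzMzMzMzMzMzMzMzMzMzMzMzMzMzMzMzMzMzMzMzMzMzMzMzMzMzMzMzMzMzMzMzMzMzMzMzMzMzMzMzMzMzMzMzMzMzMzMzREREREREQzMzMzMzMzMzMzMzMzM0REREREREREREREREREMzMzMzMzMzMzM0REREREREREREREREREREQzMzMzMzMzM0RERERERERERERERERERERERDMzMzMzM0RERERERERERERERERERERERERDMzMzM1VVVVVVVVVVVVVEREREREREREREQzMzM1VVVVVVVVVVVVVVVVREREREREREREMzM1VVVVVVVVVVVVVVVVVVREREREREREQzM1VVVVVVVVVVVVVVVVVVVVREREREREREM2ZmZmZmZmZmVVVVVVVVVVVUREREREREQ2ZmZmZmZmZmZmZlVVVVVVVVVERERERERGZmZmZmZmZmZmZmZlVVVVVVVVRERERERGZmZmZmZmZmZmZmZmZlVVVVVVVERERERHd3d3d3d3ZmZmZmZmZmZVVVVVVURERERHd3d3d3d3d3d2ZmZmZmZlVVVVVVVERERHd3d3d3d3d3d3d2ZmZmZmZVVVVVVURERHd3d3d3d3d3d3d3dmZmZmZlVVVVVURERHd3d3d3d3d3d3d3d3ZmZmZmZVVVVVRERIiIiIiIiId3d3d3d3dmZmZmZlVVVVVERIiIiIiIiIiId3d3d3d3ZmZmZmVVVVVURIiIiIiIiIiIiId3d3d3dmZmZmVVVVVURIiIiIiIiIiIiIiHd3d3d2ZmZmZVVVVVRIiIiIiIiIiIiIiId3d3d3ZmZmZlVVVVRIiIiIiIiIiIiIiIh3d3d3dmZmZlVVVVVJmZmZmZmIiIiIiIiHd3d3d2ZmZmVVVVVJmZmZmZmYiIiIiIiId3d3d2ZmZmVVVVVA=="/>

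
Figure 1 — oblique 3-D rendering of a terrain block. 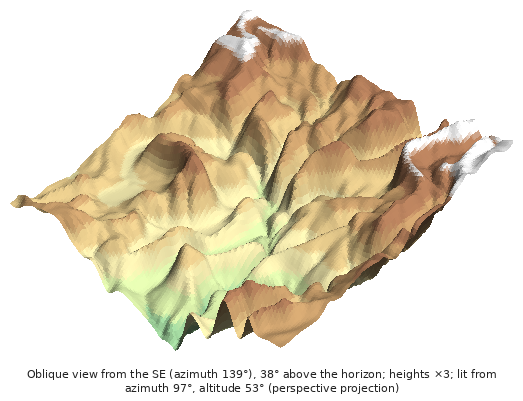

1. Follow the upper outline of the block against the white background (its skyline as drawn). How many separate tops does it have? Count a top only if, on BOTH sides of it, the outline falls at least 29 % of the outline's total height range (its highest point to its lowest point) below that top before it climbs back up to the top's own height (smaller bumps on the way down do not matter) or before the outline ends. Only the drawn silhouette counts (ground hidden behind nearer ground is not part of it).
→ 1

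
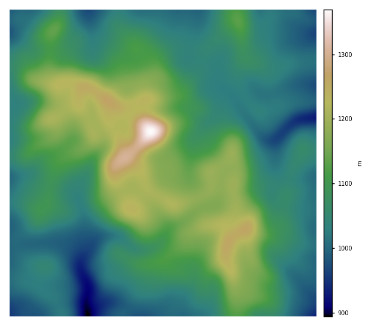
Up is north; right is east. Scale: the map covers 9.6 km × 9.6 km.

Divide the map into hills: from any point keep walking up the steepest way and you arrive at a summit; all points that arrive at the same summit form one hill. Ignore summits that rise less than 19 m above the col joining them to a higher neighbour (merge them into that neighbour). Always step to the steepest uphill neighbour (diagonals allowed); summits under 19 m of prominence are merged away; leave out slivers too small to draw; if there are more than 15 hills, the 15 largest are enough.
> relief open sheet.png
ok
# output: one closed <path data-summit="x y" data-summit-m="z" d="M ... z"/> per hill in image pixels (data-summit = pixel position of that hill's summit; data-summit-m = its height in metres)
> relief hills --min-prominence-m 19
<path data-summit="151 131" data-summit-m="1369" d="M173 10l-84 0 2 14-2 9-28 17-25 0-26-16 0 213 16-3 33-1 16 7 5 6 1 6 7-14-3-13 1-18 22-17 20-11 9 2 16 15 12 18 2 9 4-5 12-6 22-15-16-29 0-9 6-30 14-18-15-11-11-3-48 2-12 14-17 12-3 10-1-10-10-16-15 9-5 12 0-9-8-17-6-6-16-5 15-1 9-7 4-36 6-6 16-6 0-21 7 12 26 16 11 3 11-8z"/><path data-summit="246 229" data-summit-m="1264" d="M229 93l-5 6-7 16-12 10-9 12-6 22-1 19 16 29-22 15-12 6-9 13-12 8-17-1-17-11-7-1-13 3-15 23 0 8 7 16 0 25 15-7 12-1 12 5 7 8 182 0 0-111-22 2-13-3-7-5-1-9 4-12-1-39-11-1z"/><path data-summit="108 101" data-summit-m="1269" d="M197 10l-23 0-27 39-11 8-11-3-26-16-7-12 0 21-16 6-6 6-4 36-9 7-15 1 16 5 6 6 6 9 3 16 4-11 15-9 10 16 1 10 3-10 17-12 9-12 6-3 45-1 11 3 13 11 4-1 6-5 7-16 5-6-8-6-4-19-2-3-23-6-3-3 0-12 8-25z"/><path data-summit="238 20" data-summit-m="1130" d="M316 10l-118 0-1 13-8 25 0 8 3 3 23 6 2 3 4 19 13 11 5 8 4-6 12-7 13 2 27-10 21 0z"/><path data-summit="45 267" data-summit-m="1047" d="M59 243l-33 1-16 3 0 69 78 0-2-10 2-20-7-16 0-12-6-8z"/><path data-summit="131 209" data-summit-m="1236" d="M131 189l-23 11-20 15-3 9 3 27 8-12 7-2 16 0 19 13 14-2 12-9 2-12-11-18-14-15z"/><path data-summit="54 30" data-summit-m="1137" d="M88 10l-78 0 0 23 26 17 25 0 28-17 1-9z"/>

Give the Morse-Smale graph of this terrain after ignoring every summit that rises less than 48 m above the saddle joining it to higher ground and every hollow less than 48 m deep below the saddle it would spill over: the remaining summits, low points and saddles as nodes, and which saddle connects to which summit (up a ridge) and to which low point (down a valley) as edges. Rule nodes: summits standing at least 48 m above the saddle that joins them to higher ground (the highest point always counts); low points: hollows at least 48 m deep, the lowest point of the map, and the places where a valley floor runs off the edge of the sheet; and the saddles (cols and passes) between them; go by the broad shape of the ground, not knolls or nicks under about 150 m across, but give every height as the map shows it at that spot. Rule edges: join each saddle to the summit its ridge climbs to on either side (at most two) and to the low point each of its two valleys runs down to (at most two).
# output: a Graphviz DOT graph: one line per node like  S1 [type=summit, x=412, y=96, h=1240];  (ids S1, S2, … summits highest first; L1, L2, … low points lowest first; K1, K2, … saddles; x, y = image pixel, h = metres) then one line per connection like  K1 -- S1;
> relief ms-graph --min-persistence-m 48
graph terrain {
  S1 [type=summit, x=151, y=131, h=1369];
  S2 [type=summit, x=246, y=229, h=1264];
  S3 [type=summit, x=238, y=20, h=1130];
  L1 [type=low, x=88, y=315, h=894];
  L2 [type=low, x=316, y=118, h=929];
  L3 [type=low, x=316, y=316, h=932];
  L4 [type=low, x=10, y=316, h=954];
  L5 [type=low, x=88, y=10, h=969];
  L6 [type=low, x=10, y=32, h=981];
  K1 [type=saddle, x=200, y=197, h=1182];
  K2 [type=saddle, x=10, y=66, h=1053];
  K3 [type=saddle, x=290, y=178, h=1043];
  K4 [type=saddle, x=202, y=60, h=1040];
  K5 [type=saddle, x=10, y=278, h=1006];
  K6 [type=saddle, x=128, y=310, h=990];
  K1 -- S1;
  K1 -- S2;
  K1 -- L1;
  K1 -- L2;
  K2 -- S1;
  K2 -- L1;
  K2 -- L6;
  K3 -- S2;
  K3 -- L2;
  K3 -- L3;
  K4 -- S1;
  K4 -- S3;
  K4 -- L2;
  K4 -- L5;
  K5 -- S1;
  K5 -- L1;
  K5 -- L4;
  K6 -- S1;
  K6 -- S2;
  K6 -- L1;
}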